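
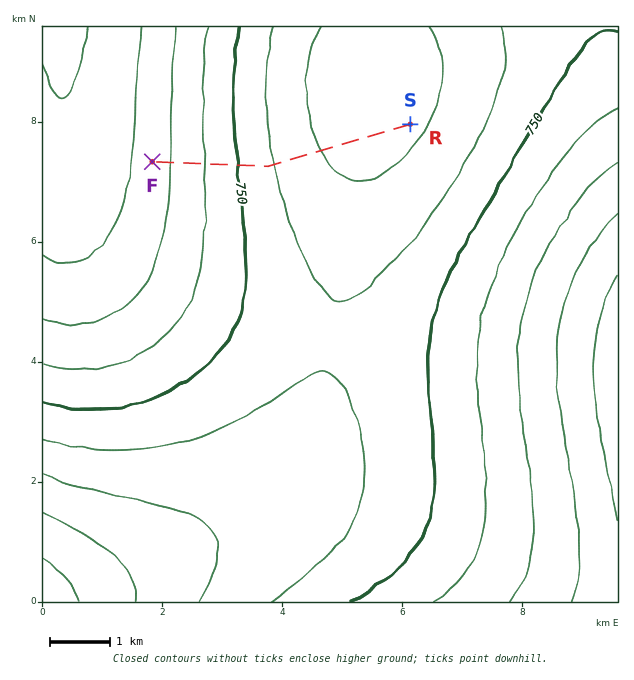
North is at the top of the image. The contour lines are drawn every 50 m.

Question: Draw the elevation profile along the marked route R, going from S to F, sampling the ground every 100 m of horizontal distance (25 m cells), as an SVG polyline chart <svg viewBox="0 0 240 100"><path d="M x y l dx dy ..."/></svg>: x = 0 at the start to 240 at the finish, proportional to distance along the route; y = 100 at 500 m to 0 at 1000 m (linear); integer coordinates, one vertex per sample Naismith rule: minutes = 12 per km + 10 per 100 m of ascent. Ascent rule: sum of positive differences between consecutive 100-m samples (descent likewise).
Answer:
<svg viewBox="0 0 240 100"><path d="M0 28l5-1 6 0 5 0 6-1 5 0 6 0 5 0 6 0 5 0 6 1 5 0 5 1 6 0 5 1 6 1 5 0 6 1 5 2 6 1 5 1 5 1 6 2 5 1 6 2 5 1 6 2 5 1 6 2 5 2 6 1 5 2 5 2 6 2 5 2 6 1 5 2 6 2 5 2 6 2 5 1 6 2 5 2 5 1 6 2"/></svg>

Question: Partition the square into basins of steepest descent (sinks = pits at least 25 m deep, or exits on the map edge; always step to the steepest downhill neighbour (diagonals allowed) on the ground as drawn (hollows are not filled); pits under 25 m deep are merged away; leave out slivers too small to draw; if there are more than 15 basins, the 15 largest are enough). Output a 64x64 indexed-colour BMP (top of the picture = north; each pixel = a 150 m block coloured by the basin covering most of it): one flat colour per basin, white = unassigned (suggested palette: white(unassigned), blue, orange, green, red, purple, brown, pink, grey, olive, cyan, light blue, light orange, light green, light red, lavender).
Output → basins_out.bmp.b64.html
<image width="64" height="64" href="data:image/bmp;base64,Qk12CAAAAAAAAHYAAAAoAAAAQAAAAEAAAAABAAQAAAAAAAAIAAATCwAAEwsAABAAAAAAAAAA////ALR3HwAOf/8ALKAsACgn1gC9Z5QAS1aMAMJ34wB/f38AIr28AM++FwDox64AeLv/AIrfmACWmP8A1bDFACIiIRERERERERERERERERERERERERERERERERERERERIiIiIREREREREREREREREREREREREREREREREREREREiIiIiIRERERERERERERERERERERERERERERERERERESIiIiIiIRERERERERERERERERERERERERERERERERERIiIiIiIiIREREREREREREREREREREREREREREREREREiIiIiIiIiIRERERERERERERERERERERERERERERERESIiIiIiIiIiIRERERERERERERERERERERERERERERERIiIiIiIiIiIiIREREREREREREREREREREREREREREREiIiIiIiIiIiIiIRERERERERERERERERERERERERERESIiIiIiIiIiIiIiERERERERERERERERERERERERERERIiIiIiIiIiIiIiIiEREREREREREREREREREREREREREiIiIiIiIiIiIiIiIhERERERERERERERERERERERERESIiIiIiIiIiIiIiIiIRERERERERERERERERERERERERIiIiIiIiIiIiIiIiIiEREREREREREREREREREREREREiIiIiIiIiIiIiIiIiIRERERERERERERERERERERERESIiIiIiIiIiIiIiIiIiERERERERERERERERERERERERIiIiIiIiIiIiIiIiIiIhEREREREREREREREREREREREiIiIiIiIiIiIiIiIiIiERERERERERERERERERERERESIiIiIiIiIiIiIiIiIiIhERERERERERERERERERERERIiIiIiIiIiIiIiIiIiIiEREREREREREREREREREREREiIiIiIiIiIiIiIiIiIiIRERERERERERERERERERERESIiIiIiIiIiIiIiIiIiIiERERERERERERERERERERERIiIiIiIiIiIiIiIiIiIiIREREREREREREREREREREREiIiIiIiIiIiIiIiIiIiIhERERERERERERERERERERESIiIiIiIiIiIiIiIiIiIiERERERERERERERERERERERIiIiIiIiIiIiIiIiIiIiIhEREREREREREREREREREREiIiIiIiIiIiIiIiIiIiIiERERERERERERERERERERESIiIiIiIiIiIiIiIiIiIiIRERERERERERERERERERERIiIiIiIiIiIiIiIiIiIiIhEREREREREREREREREREREiIiIiIiIiIiIiIiIiIiIiERERERERERERERERERERESIiIiIiIiIiIiIiIiIiIiIRERERERERERERERERERERIiIiIiIiIiIiIiIiIiIiIiEREREREREREREREREREREiIiIiIiIiIiIiIiIiIiIiIRERERERERERERERERERESIiIiIiIiIiIiIiIiIiIiIhERERERERERERERERERERIiIiIiIiIiIiIiIiIiIiIiEREREREREREREREREREREiIiIiIiIiIiIiIiIiIiIiIRERERERERERERERERERESIiIiIiIiIiIiIiIiIiIiIhERERERERERERERERERERIiIiIiIiIiIiIiIiIiIiIiEREREREREREREREREREREiIiIiIiIiIiIiIiIiIiIiIhERERERERERERERERERESIiIiIiIiIiIiIiIiIiIiIiERERERERERERERERERERIiIiIiIiIiIiIiIiIiIiIiIREREREREREREREREREREiIiIiIiIiIiIiIiIiIiIiIhERERERERERERERERERESIiIiIiIiIiIiIiIiIiIiIiERERERERERERERERERERIiIiIiIiIiIiIiIiIiIiIiIREREREREREREREREREREiIiIiIiIiIiIiIiIiIiIiIhERERERERERERERERERESIiIiIiIiIiIiIiIiIiIiIiIRERERERERERERERERERIiIiIiIiIiIiIiIiIiIiIiIhEREREREREREREREREREiIiIiIiIiIiIiIiIiIiIiIiERERERERERERERERERESIiIiIiIiIiIiIiIiIiIiIiIRERERERERERERERERERIiIiIiIiIiIiIiIiIiIiIiIhEREREREREREREREREREiIiIiIiIiIiIiIiIiIiIiIiERERERERERERERERERESIiIiIiIiIiIiIiIiIiIiIiIRERERERERERERERERERIiIiIiIiIiIiIiIiIiIiIiIiEREREREREREREREREREiIiIiIiIiIiIiIiIiIiIiIiIRERERERERERERERERESIiIiIiIiIiIiIiIiIiIiIiIhERERERERERERERERERIiIiIiIiIiIiIiIiIiIiIiIiEREREREREREREREREREiIiIiIiIiIiIiIiIiIiIiIiIRERERERERERERERERESIiIiIiIiIiIiIiIiIiIiIiIhERERERERERERERERERIiIiIiIiIiIiIiIiIiIiIiIiEREREREREREREREREREiIiIiIiIiIiIiIiIiIiIiIiIRERERERERERERERERESIiIiIiIiIiIiIiIiIiIiIiIhERERERERERERERERERIiIiIiIiIiIiIiIiIiIiIiIiEREREREREREREREREREiIiIiIiIiIiIiIiIiIiIiIiIRERERERERERERERERESIiIiIiIiIiIiIiIiIiIiIiIhERERERERERERERERER"/>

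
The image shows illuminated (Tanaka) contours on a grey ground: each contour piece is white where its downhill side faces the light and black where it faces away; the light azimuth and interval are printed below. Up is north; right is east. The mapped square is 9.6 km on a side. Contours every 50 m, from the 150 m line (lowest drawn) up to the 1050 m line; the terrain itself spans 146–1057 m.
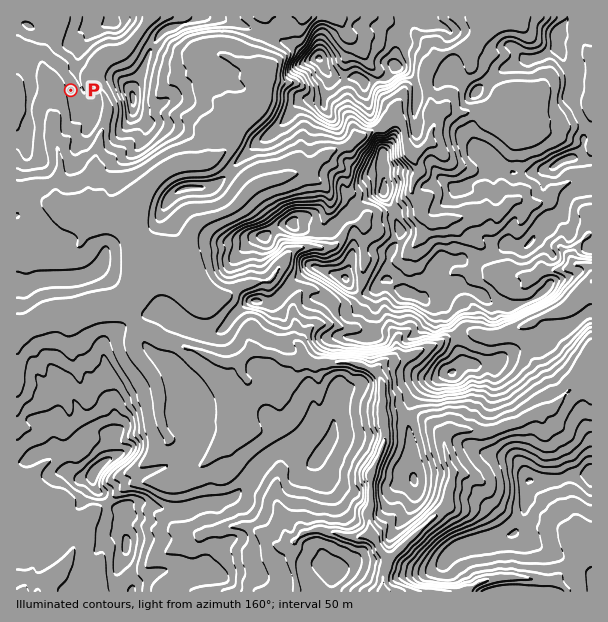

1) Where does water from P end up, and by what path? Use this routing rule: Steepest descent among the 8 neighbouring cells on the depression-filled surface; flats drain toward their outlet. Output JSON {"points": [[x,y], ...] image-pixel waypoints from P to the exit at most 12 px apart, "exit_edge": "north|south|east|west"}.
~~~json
{"points": [[71, 90], [60, 93], [59, 105], [56, 117], [53, 129], [54, 141], [59, 153], [60, 165], [59, 177], [57, 189], [60, 201], [72, 210], [84, 213], [96, 221], [108, 224], [120, 228], [131, 239], [134, 251], [132, 263], [131, 275], [129, 287], [129, 299], [129, 311], [135, 323], [144, 329], [156, 335], [168, 342], [180, 345], [192, 350], [204, 354], [216, 360], [228, 362], [240, 359], [252, 353], [264, 353], [276, 356], [288, 360], [300, 363], [312, 363], [324, 362], [336, 362], [348, 362], [360, 363], [372, 371], [380, 378], [381, 390], [383, 402], [383, 414], [384, 426], [386, 438], [381, 450], [377, 462], [371, 474], [371, 486], [371, 498], [369, 510], [369, 522], [374, 534], [378, 546], [386, 558], [384, 570], [383, 582], [384, 591]], "exit_edge": "south"}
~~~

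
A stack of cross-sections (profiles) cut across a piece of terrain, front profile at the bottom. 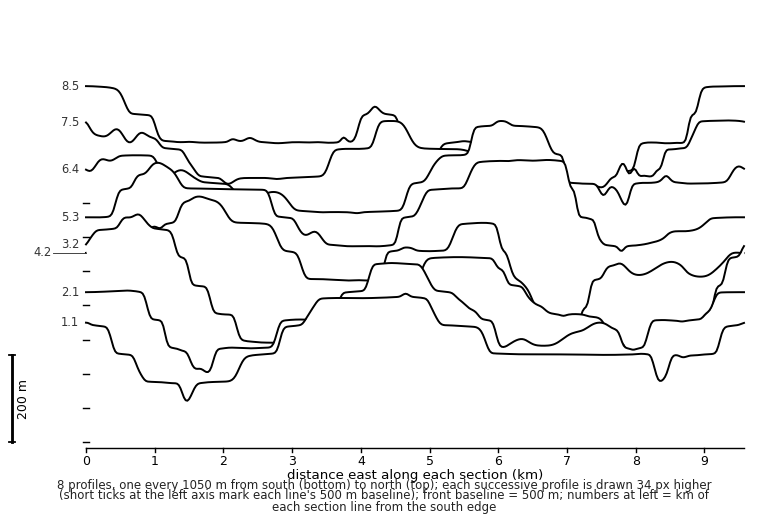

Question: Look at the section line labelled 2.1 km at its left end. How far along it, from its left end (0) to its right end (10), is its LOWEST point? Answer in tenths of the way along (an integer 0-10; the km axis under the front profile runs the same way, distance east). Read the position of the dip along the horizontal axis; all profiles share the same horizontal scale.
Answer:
2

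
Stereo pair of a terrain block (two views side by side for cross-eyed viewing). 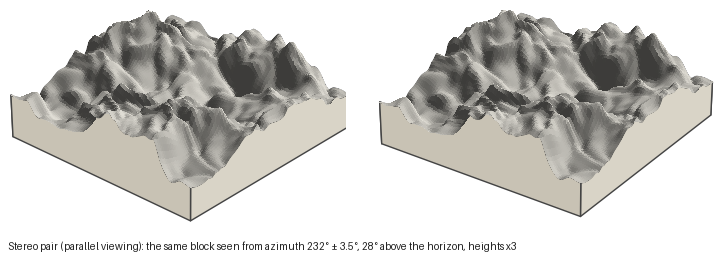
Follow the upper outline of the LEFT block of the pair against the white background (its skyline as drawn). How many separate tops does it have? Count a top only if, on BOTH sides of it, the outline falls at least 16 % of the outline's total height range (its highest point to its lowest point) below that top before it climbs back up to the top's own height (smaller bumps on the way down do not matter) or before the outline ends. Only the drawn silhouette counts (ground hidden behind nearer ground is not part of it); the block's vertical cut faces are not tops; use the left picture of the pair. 1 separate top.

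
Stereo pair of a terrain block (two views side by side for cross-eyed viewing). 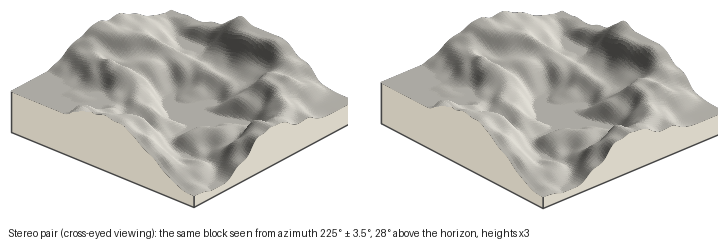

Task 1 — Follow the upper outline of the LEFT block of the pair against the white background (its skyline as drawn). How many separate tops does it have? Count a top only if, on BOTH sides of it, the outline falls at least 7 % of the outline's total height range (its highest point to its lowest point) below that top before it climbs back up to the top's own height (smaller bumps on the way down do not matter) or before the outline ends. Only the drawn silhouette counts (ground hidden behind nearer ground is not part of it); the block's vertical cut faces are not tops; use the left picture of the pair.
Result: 2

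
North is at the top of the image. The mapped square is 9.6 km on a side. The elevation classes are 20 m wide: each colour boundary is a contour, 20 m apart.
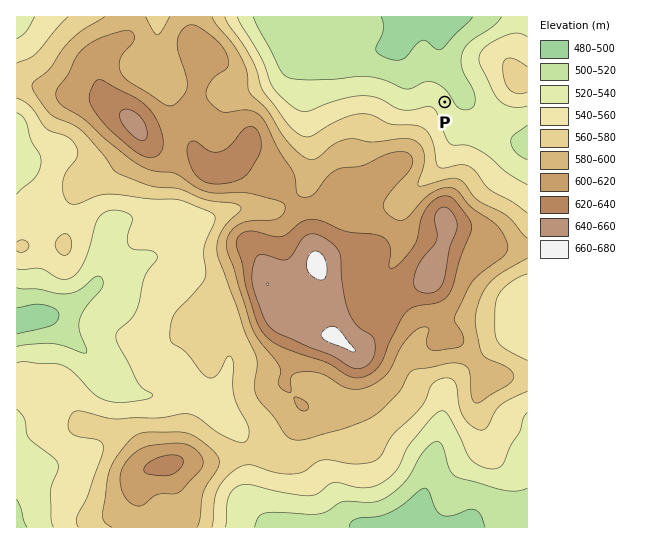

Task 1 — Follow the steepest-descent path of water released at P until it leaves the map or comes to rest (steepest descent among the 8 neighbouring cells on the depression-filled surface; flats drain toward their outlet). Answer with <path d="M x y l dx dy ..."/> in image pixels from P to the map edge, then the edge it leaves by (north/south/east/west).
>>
<path d="M445 102l13-13 0-3-11-13-4-8-1-8-1-2 0-22 4-8 1-8"/>
exit: north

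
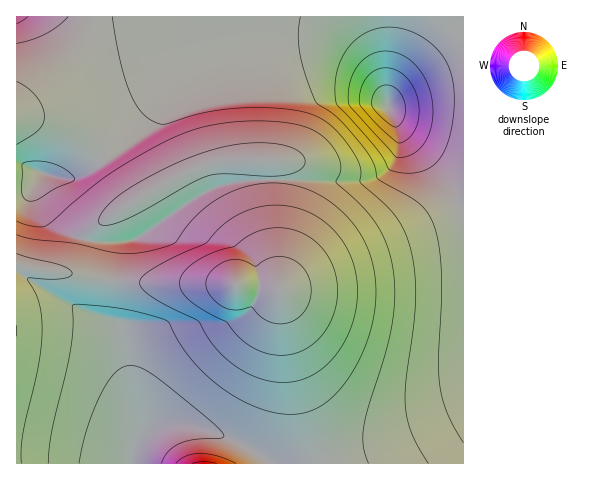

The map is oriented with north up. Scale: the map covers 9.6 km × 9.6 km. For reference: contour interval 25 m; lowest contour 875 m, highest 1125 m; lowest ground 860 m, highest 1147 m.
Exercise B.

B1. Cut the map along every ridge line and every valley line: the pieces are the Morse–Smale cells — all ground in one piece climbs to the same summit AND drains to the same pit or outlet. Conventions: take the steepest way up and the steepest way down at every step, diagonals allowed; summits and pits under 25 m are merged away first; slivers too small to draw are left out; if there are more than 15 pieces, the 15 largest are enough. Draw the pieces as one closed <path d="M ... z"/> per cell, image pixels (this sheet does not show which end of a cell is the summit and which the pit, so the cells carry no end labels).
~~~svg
<path d="M463 16l-68 1-8 61-1 23-5-13-10-15-21-20-22-13-21-5-23 0-46 11-25 12-28 19-24 22-34 41-32 28-20 10-15 0-15-4-4 1 0-3-24-8-1 26 9 1 4-2 11-13-4 11 1 8 12 19 14 16 22 10 32 2-5 38 35 3 70 0 62 6 17 86 24 89 143 0z"/><path d="M115 280l-3 0-4 38 11 10 4 15 17 81-2 18 9-11 11-4 29-1 40 11 32 18 11 9 49-1-27-103-13-71-62-6-70 0z"/><path d="M395 16l-308 0-3 15-19 31-29 31-20 16 0 55 44 14 15 0 6-2 35-25 45-52 33-29 33-19 49-15 31-1 21 5 12 6 16 12 15 15 10 15 5 13 2-33 7-41z"/><path d="M18 264l-2 1 0 198 115 1 9-31 0-9-19-90-2-6-11-10 4-38-84-12z"/><path d="M38 179l-9 10-13 3 0 72 26 6 69 10 7-37-33-3-22-10-23-28-4-10z"/><path d="M85 16l-69 1 1 91 19-15 32-36 16-26z"/><path d="M187 426l-25 0-15 5-12 16-3 16 137 0-10-8-32-18z"/>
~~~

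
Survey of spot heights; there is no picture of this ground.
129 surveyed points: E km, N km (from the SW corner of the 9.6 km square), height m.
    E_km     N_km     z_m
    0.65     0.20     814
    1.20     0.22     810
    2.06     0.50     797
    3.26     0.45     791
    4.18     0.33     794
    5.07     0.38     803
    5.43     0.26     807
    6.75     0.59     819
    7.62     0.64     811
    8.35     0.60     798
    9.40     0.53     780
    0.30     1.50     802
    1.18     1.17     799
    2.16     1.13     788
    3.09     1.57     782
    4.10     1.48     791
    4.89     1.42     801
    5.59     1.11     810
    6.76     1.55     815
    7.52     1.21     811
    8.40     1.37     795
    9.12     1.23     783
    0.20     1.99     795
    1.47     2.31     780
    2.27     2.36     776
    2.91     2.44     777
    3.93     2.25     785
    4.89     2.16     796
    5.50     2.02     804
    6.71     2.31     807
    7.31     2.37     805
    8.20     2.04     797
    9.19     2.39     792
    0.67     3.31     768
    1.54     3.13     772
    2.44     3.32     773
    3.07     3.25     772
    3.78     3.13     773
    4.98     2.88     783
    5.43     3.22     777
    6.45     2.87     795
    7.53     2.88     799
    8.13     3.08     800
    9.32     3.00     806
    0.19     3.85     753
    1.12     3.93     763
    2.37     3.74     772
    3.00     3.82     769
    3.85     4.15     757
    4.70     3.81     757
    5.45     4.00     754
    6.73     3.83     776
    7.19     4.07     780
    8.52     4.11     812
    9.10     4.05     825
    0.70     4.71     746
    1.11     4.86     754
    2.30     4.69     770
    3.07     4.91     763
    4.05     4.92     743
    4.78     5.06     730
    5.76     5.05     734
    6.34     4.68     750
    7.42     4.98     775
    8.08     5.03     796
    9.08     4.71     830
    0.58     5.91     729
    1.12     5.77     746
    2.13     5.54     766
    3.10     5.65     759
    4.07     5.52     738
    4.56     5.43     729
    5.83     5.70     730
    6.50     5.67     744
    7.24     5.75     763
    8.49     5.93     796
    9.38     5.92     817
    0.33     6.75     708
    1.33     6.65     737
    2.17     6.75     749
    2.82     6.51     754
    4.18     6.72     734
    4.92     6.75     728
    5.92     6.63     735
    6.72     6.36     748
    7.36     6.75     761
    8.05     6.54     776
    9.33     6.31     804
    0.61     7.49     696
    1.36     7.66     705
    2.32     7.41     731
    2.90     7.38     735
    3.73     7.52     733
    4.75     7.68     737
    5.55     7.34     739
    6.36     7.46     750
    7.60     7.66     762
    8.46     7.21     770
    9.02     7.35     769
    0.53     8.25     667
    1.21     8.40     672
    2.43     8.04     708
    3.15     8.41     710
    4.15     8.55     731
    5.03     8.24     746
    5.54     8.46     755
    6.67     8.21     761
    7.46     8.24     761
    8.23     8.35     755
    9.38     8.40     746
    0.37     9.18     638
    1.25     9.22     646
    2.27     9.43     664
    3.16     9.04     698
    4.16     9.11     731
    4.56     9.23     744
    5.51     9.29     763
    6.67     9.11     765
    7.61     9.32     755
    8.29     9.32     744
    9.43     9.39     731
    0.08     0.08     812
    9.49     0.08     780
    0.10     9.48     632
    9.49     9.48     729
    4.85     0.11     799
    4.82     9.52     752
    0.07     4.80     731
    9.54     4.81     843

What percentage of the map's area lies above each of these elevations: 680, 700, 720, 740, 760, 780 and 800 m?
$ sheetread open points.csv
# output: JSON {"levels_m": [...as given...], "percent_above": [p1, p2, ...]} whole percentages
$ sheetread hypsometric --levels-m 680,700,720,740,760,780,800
{"levels_m": [680, 700, 720, 740, 760, 780, 800], "percent_above": [96, 94, 91, 77, 59, 37, 17]}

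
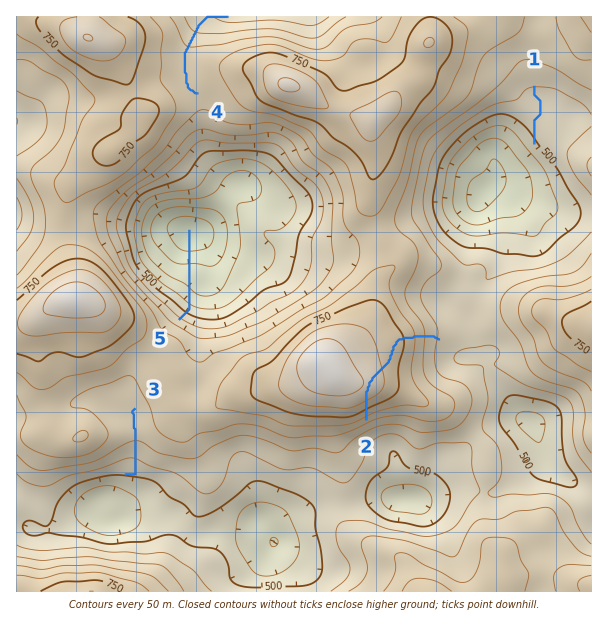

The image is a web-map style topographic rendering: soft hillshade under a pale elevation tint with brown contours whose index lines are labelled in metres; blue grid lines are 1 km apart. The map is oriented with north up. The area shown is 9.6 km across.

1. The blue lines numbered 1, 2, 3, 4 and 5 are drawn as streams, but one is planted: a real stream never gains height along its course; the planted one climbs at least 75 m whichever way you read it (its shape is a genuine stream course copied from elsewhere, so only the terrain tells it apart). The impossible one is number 2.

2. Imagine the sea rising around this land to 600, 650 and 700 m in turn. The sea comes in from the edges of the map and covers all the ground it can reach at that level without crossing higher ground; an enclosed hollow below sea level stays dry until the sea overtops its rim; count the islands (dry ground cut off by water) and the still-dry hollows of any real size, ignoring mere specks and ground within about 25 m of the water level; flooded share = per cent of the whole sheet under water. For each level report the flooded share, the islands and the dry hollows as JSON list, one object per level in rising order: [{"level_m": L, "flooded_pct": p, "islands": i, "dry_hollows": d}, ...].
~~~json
[{"level_m": 600, "flooded_pct": 35, "islands": 0, "dry_hollows": 1}, {"level_m": 650, "flooded_pct": 47, "islands": 0, "dry_hollows": 1}, {"level_m": 700, "flooded_pct": 76, "islands": 1, "dry_hollows": 0}]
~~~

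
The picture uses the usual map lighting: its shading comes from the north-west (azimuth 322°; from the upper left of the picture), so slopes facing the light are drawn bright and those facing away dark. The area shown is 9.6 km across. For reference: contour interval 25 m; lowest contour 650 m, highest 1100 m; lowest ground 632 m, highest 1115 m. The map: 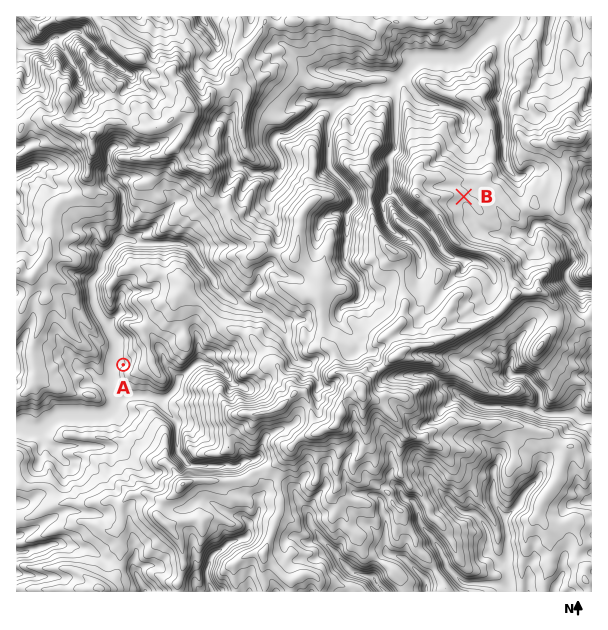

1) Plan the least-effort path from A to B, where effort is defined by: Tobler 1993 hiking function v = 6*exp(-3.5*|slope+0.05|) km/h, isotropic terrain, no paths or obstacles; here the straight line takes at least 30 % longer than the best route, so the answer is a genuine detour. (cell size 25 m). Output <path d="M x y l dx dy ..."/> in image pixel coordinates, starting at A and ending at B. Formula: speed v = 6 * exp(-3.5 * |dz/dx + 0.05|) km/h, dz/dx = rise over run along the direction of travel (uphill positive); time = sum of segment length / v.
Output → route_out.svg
<path d="M123 365l9-5 12-12 6-3 3-7 3-2 5 0 36-18 18 0 3-1 90 0 22 10 15 0 44-21 12-12 3-1 3 0 6 3 18 0 6-3 4-5 12-6 3-3 8-3 3-3 3-6 3-1 10 0 2-3-2-3-4-5-3-1-3-3 1-3-6-3-4-5-8-15 0-7 3-6 0-6 5-9"/>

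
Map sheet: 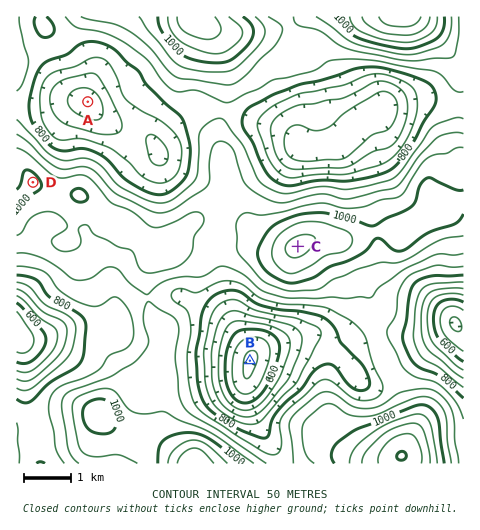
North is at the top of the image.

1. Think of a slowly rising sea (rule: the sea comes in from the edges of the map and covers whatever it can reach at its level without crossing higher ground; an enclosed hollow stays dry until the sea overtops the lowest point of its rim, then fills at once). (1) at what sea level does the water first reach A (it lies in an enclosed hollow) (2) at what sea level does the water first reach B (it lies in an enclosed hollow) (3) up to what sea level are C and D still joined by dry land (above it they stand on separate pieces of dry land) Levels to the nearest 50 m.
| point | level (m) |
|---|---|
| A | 800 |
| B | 850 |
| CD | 950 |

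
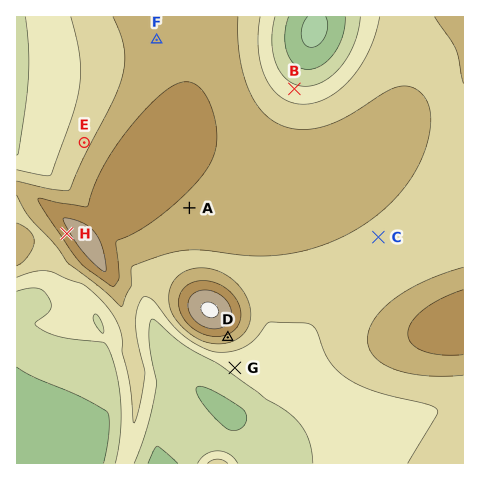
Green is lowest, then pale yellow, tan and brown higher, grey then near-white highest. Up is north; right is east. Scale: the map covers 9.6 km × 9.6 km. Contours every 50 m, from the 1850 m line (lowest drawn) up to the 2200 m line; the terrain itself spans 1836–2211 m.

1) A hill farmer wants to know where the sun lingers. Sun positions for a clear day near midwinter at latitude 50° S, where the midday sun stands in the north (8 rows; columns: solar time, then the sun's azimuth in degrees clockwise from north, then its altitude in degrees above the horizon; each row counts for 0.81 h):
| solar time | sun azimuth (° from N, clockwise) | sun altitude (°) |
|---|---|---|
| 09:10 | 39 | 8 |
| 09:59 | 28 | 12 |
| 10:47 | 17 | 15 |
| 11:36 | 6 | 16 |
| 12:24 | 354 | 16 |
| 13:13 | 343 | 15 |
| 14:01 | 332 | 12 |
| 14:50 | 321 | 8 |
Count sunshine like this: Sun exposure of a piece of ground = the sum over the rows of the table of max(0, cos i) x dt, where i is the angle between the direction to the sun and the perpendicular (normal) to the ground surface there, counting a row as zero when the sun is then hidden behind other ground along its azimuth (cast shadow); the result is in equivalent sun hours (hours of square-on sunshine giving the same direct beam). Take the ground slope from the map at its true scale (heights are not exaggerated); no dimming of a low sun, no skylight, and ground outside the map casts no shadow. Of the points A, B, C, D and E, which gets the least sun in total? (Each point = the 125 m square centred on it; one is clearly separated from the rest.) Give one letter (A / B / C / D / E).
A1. D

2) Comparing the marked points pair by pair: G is lower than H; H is higher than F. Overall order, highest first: H F G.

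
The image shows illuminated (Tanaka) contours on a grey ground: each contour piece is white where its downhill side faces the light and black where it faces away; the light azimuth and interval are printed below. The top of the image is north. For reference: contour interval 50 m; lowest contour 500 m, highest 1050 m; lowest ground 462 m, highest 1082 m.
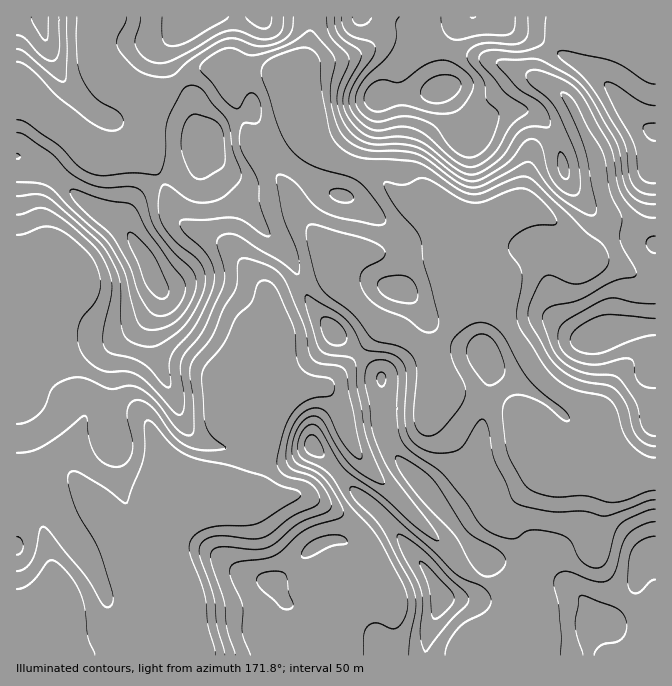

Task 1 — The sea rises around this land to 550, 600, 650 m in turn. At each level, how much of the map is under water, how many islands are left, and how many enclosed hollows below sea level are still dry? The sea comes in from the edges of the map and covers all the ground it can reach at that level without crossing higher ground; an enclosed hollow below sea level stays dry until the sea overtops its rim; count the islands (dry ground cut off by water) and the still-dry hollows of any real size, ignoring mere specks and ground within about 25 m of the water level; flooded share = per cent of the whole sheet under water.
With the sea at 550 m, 8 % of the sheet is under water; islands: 0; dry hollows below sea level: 0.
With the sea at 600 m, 15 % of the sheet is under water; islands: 0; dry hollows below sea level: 0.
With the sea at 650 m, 29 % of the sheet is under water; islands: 0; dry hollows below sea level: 0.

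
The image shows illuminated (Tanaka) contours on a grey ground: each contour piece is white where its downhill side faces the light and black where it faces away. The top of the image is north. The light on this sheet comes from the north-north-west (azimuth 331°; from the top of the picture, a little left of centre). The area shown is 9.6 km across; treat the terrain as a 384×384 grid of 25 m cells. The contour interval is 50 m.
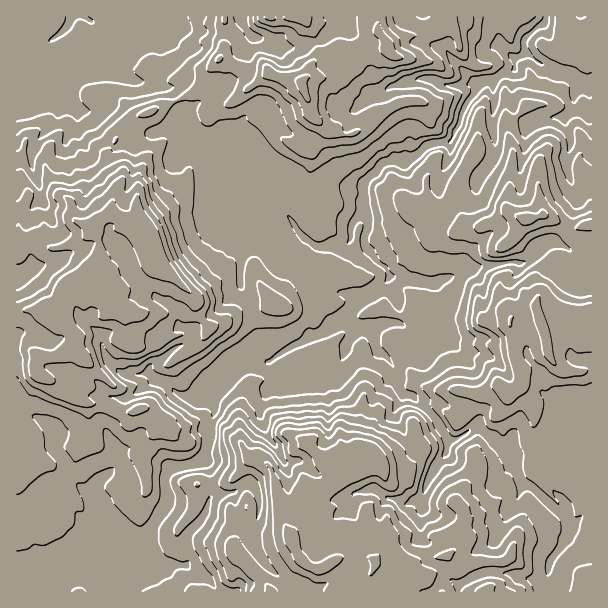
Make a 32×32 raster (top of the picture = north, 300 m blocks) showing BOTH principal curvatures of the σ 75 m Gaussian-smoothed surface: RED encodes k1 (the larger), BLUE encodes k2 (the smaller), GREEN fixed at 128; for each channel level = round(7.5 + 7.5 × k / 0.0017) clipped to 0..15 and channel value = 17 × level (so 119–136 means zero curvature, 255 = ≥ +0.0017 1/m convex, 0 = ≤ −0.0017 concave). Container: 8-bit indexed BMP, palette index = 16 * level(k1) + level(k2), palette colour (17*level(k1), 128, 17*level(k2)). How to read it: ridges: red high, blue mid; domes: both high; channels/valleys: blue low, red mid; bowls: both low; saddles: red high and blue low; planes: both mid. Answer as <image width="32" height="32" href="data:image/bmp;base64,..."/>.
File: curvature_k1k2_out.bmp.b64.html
<image width="32" height="32" href="data:image/bmp;base64,Qk02CAAAAAAAADYEAAAoAAAAIAAAACAAAAABAAgAAAAAAAAEAAATCwAAEwsAAAABAAAAAAAAAIAAABGAAAAigAAAM4AAAESAAABVgAAAZoAAAHeAAACIgAAAmYAAAKqAAAC7gAAAzIAAAN2AAADugAAA/4AAAACAEQARgBEAIoARADOAEQBEgBEAVYARAGaAEQB3gBEAiIARAJmAEQCqgBEAu4ARAMyAEQDdgBEA7oARAP+AEQAAgCIAEYAiACKAIgAzgCIARIAiAFWAIgBmgCIAd4AiAIiAIgCZgCIAqoAiALuAIgDMgCIA3YAiAO6AIgD/gCIAAIAzABGAMwAigDMAM4AzAESAMwBVgDMAZoAzAHeAMwCIgDMAmYAzAKqAMwC7gDMAzIAzAN2AMwDugDMA/4AzAACARAARgEQAIoBEADOARABEgEQAVYBEAGaARAB3gEQAiIBEAJmARACqgEQAu4BEAMyARADdgEQA7oBEAP+ARAAAgFUAEYBVACKAVQAzgFUARIBVAFWAVQBmgFUAd4BVAIiAVQCZgFUAqoBVALuAVQDMgFUA3YBVAO6AVQD/gFUAAIBmABGAZgAigGYAM4BmAESAZgBVgGYAZoBmAHeAZgCIgGYAmYBmAKqAZgC7gGYAzIBmAN2AZgDugGYA/4BmAACAdwARgHcAIoB3ADOAdwBEgHcAVYB3AGaAdwB3gHcAiIB3AJmAdwCqgHcAu4B3AMyAdwDdgHcA7oB3AP+AdwAAgIgAEYCIACKAiAAzgIgARICIAFWAiABmgIgAd4CIAIiAiACZgIgAqoCIALuAiADMgIgA3YCIAO6AiAD/gIgAAICZABGAmQAigJkAM4CZAESAmQBVgJkAZoCZAHeAmQCIgJkAmYCZAKqAmQC7gJkAzICZAN2AmQDugJkA/4CZAACAqgARgKoAIoCqADOAqgBEgKoAVYCqAGaAqgB3gKoAiICqAJmAqgCqgKoAu4CqAMyAqgDdgKoA7oCqAP+AqgAAgLsAEYC7ACKAuwAzgLsARIC7AFWAuwBmgLsAd4C7AIiAuwCZgLsAqoC7ALuAuwDMgLsA3YC7AO6AuwD/gLsAAIDMABGAzAAigMwAM4DMAESAzABVgMwAZoDMAHeAzACIgMwAmYDMAKqAzAC7gMwAzIDMAN2AzADugMwA/4DMAACA3QARgN0AIoDdADOA3QBEgN0AVYDdAGaA3QB3gN0AiIDdAJmA3QCqgN0Au4DdAMyA3QDdgN0A7oDdAP+A3QAAgO4AEYDuACKA7gAzgO4ARIDuAFWA7gBmgO4Ad4DuAIiA7gCZgO4AqoDuALuA7gDMgO4A3YDuAO6A7gD/gO4AAID/ABGA/wAigP8AM4D/AESA/wBVgP8AZoD/AHeA/wCIgP8AmYD/AKqA/wC7gP8AzID/AN2A/wDugP8A/4D/AIiHh4iHh4WWl7eSsoD1pIGSk4andoamlYGx1qOjg5eYhnaGh4iHmIWEcoS457SCyOfXlaeXl5e1x9Tx5bVymJiIh4eGhoeGhaiTttm3gqfXdZeXhrilg6a3lHH4lZaDpoeIiIeXhZaSyLSDt7aBx6iGlZemuKeSt8eng8W1l4Smh4eHl4WGqLRy1oG36IDnlpeGg9nFg2Ck1qiWcseVdJWXd4eGhYeX2IDHtKGxgPelqLaBkLC0kLjZhoW1opSGqJiHlpZ1dZbXkOTD1tSS9KOUlre2+KaykKbGlpLFlZiImJeUuJdzt8VzsnCD5/mwosW3uLjZlOeQo9mnccaGhoeXhnWXt4OUtsjpkNf5kdD5+rPHyaei6KCg1JCCx4aHh5Z0dJSDlci16cewtPdg9qa3oqaVgsT4kPqA55W2hoeHk4Ol59Xi4/qEcXOT5nKThIR0lMbHkJClpLWVx6WGdnai6MenpPexkJCVdIS3poWEhHSF2ISR1uf5xPjlxoOUlcLGg7T1gJBw6JWEc4OUpaiYlpWmk6V1hJVjs9LDxefFw6a294DF6tah1dd0dJajkqenhKaUp4aGdIVz9nL4g6ZzhJbGgJS1hZWD9+ildJWWgpOkgpWGhnaDxaTohNeEl+bIuIOl2MjIpKXjs8W02deWlpLYp5aIl5PYtsm2pqbIdKbGl6eohnKD+OiDc7bIlYeWlYGlpqiGhMbFpbjYlIR0c8fYl5eDpvjWhKWD13SGhpenyZKTk3SDg9ajxrR0dpaEgZPHhoTI5mSFhoWmh5e3p6eDg5iYh3aC4JCQxpaG18i1paV1huimZHWHh3aXhZOTk5KXh5inp5TF+INwhJa0lqPnt5an6IR0dneHh5eEuKiDgqeXl5a358S2+Ofz+MZw1rOnx9alpZV2h3eHhoeXmKeAqKiXhqZjlOek6HSCxrDnpIXo5aSEloeHh4eHdqeGlZDJt7WEt3SFxrTGc5W0xISGdcfFtGSnhneHh4Z0tXWWkrCA58LVpYLVw+iAt7TVg5amo3PWhYaGd3eFlcjHhYWWhIOg4KH5gPeg+JDFxqPFhJXolXKVhpZ2dpW3k6Tn99iWlsbUcPeA9nDXsdZ0lYV0c4T3+ZV1uKaUpHSV+IR0pueFptmA96DWpKGRlHeHdpa4tpSl08aVpfdzZLbndIZyovf51+TAwsfI2KWFh4eHhoaFdISVlbZ0lPb2+Ni2t5ajgICgwXCgkrWFkoOHlpiHh4eHl3WV1fmj9pKE1nWXpdf49/aw5eiAoqK2qJeElZiHh4eHdnVz9oSAcJKhloaF+KSjgfeEgsWh2JeHh6ikpYWXh4eHdYX3oPX25tiUhafVY5XXyKeUuKOAx5Y="/>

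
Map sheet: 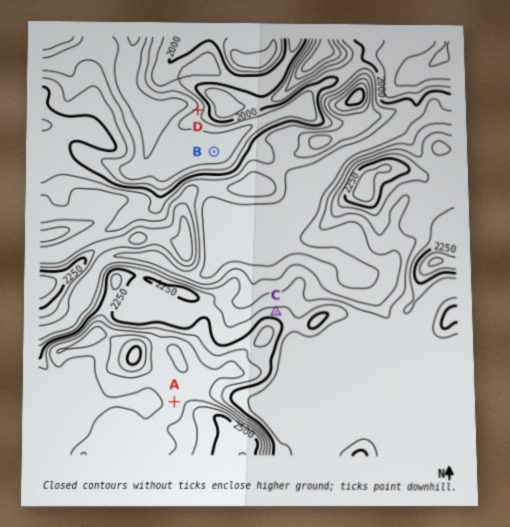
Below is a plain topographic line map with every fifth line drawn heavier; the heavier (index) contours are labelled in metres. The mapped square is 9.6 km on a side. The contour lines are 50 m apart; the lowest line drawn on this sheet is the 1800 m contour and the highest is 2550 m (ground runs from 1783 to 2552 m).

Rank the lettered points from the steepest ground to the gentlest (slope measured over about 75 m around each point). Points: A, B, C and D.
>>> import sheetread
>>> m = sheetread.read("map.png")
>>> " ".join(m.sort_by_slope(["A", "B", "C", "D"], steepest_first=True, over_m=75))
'D C A B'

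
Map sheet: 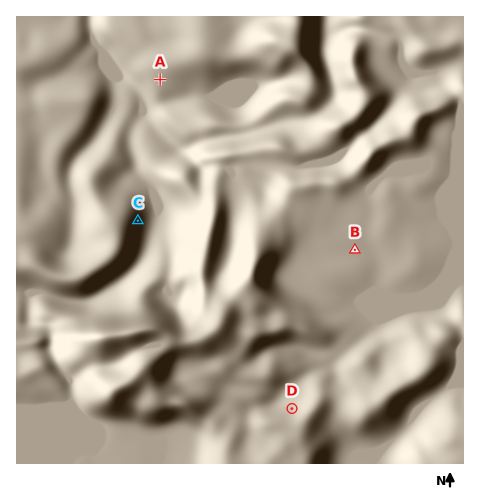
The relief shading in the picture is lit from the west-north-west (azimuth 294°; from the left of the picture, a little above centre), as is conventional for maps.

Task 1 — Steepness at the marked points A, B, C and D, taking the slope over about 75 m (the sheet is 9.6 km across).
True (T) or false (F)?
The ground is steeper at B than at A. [F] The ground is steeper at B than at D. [F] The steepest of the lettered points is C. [T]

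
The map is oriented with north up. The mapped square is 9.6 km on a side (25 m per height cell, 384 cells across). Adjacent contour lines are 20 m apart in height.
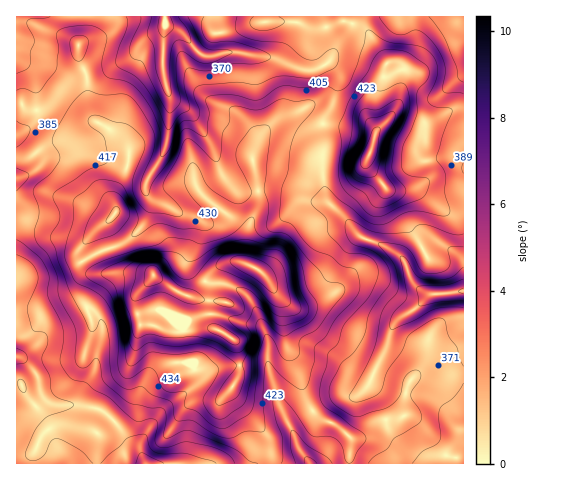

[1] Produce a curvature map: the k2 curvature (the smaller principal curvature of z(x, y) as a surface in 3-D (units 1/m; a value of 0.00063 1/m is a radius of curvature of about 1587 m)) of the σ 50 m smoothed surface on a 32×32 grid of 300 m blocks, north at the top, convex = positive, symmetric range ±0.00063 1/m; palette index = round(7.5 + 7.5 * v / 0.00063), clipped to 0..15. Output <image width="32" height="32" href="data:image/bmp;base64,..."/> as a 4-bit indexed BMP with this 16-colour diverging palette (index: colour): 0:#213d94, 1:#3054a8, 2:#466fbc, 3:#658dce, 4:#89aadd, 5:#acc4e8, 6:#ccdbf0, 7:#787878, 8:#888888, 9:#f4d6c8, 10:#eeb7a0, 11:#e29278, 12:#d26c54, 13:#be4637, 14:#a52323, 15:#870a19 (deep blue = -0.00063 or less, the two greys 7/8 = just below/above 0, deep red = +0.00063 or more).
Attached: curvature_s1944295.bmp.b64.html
<image width="32" height="32" href="data:image/bmp;base64,Qk12AgAAAAAAAHYAAAAoAAAAIAAAACAAAAABAAQAAAAAAAACAAATCwAAEwsAABAAAAAAAAAAlD0hAKhUMAC8b0YAzo1lAN2qiQDoxKwA8NvMAHh4eACIiIgAyNb0AKC37gB4kuIAVGzSADdGvgAjI6UAGQqHAIiGZ3dRI1U0d4cFaHZ4d3l4d3iHQ6ZlZmeDOFeHd3dnd3eIdWFmVoZncHh3Z2h4ZXd3dkR1J1eXZkN3dVd4h1h2VVVGd0NniHYmdkNWZ2Z4hXdmZ1WHRHl1J3dWZmd3eINndGlzaGZGgzd3ZnVoiHgmh5RXdENEQ0FYh2aFV3d3dWd2NHRnVFqgNlVndzd3d3dWaDSWh2eGQEVHZngmiHZ3V3clZmZEEUB4hnZWUTiHdmh0N3RFhnoSmHV4d2cxRWZ2VVWHVnVBBoc1eXd2EABlRoeGa4NGRHiINnd4kxmWVWlTRWpURXmYiUaFmWBZlGdnhSEhJ3NGZYdGdUADZ0R2d3d1Nnd1MzIkVmUDZnRohmZ3iURkNGaHRXiCSGRWiGZ3dopSNXd2Z3VmRGiGZ3dod3eGMneHZWZmd0ZVpmdnNGZ3ZWBoh1Z3d3dFhVRohoZWZVZzB4dHiHdnNLhEVWZ3d3d4iQWUWIh3d0N5ZGhnV4d3d4kEgXd4d3dUR2NYd3V3iXiIEzV3h4d2ZHiGOHeGd3h4iCImiHWHeER0WEVolod2eIcCh3ZViHhkdlZEJ3Z3d1dmBndndmZEZGZmaURWZmdUVghzWGZUVVZnh4lmd2aXdUgIEAACRodmZYhoVmZnp3dFJAqGiHZ3dnZUZld3ZUVohxNnZpmHh3h3VnZ3"/>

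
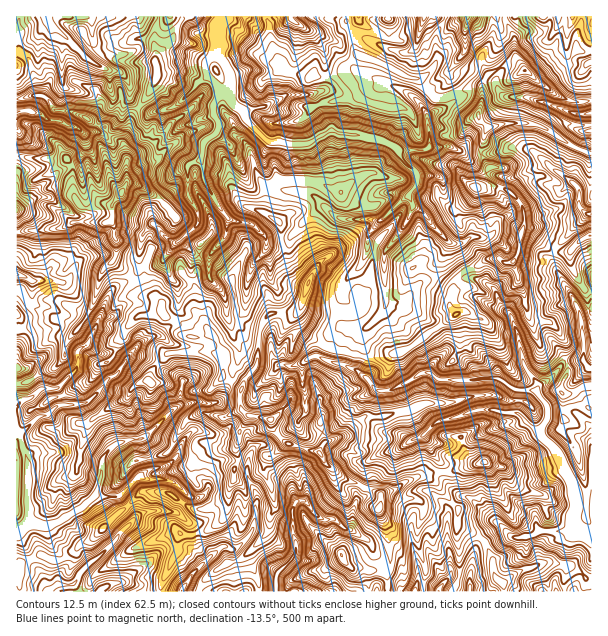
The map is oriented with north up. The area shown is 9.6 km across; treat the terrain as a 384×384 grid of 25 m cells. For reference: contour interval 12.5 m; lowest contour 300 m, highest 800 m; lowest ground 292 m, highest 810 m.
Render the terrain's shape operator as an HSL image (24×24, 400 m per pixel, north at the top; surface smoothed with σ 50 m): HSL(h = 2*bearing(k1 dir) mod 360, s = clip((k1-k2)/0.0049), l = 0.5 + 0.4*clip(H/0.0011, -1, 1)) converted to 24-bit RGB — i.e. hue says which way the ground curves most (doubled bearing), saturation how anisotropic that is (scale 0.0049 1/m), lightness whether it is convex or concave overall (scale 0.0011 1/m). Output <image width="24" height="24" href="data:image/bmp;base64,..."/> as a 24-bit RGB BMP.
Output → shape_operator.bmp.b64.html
<image width="24" height="24" href="data:image/bmp;base64,Qk32BgAAAAAAADYAAAAoAAAAGAAAABgAAAABABgAAAAAAMAGAAATCwAAEwsAAAAAAAAAAAAArJKBZGpCNaWEymKKOWQtkmil0HhyFJ1rtW+UaKCDFlOQ6Gzq011qjnZFbr6gb8agNGuyLa+izihrcrCzrtXdnUiYT6t2cKSws3W0jojAyH2pD1ku47rfPnpzxKyGNYh1TJcp0HShsE9sBC8rwWA03O/kY1mMr4x4QIa0pEx7cUK5Yb+DSpazr3/LeYW+q1KwYYZQTWM+fmav8tnmCSobuXSmsL7RtVCxgGy2J4hn6NW6EgUuvfbRk0ciVSMpsNSVhTuTSGGJnsKHarZ3UR4VLVscfYg8eGpYe06ctYxoJVQmUn477IDYNIE7XMIvUDfRypSNM2CX4deDAGFyYwwepsVsQXW00NeeU26ghFyZmMFsWCxHgtF8UTF8kdahTk57P1WTwpW12sq8FSVWS94AGtszsQNHjdI1rIpOnzPEu9uSdTCYMCZX1PPXVKTNynvGxmS/mVqvkU5bfpNSTa9if8nDmUaJZTmLUESFXHVN1rygDR4r8tnpiF3yD8DawJqWV2mbKadx2p2gaSxazvjkXoYtS3Q5L2k0soiwmF+zhILC2uDxfIzXsofBQCVKZNZmf0GekofBycKLj1dvMUgTCikK5YmvQ441TF8rzE1SYbAwXM/i26ljkHnWgl+cnldQHTgODaJ10r7vY6ovi1tJUiEhykrLrIRaHTXHJpUUWJ4g5I/g4ay0zkpIBS4c9lQXfyjdjOfPj5fhijne5O6FLUlZfnK8yLzk6tbuTxPpFkQAaVcEoRAPeOrjimYikXxgbTndaKIS5JXsAjEW77jU4srtGjTEaWPgV5bR5tpsH3ha+DzymvCWmmqzWg0ZQlELImoYr4IfhlkByF7/vgBDXA4aoOWXao/HXEQY7LTAA0ZS+NPZAjEdzZN9tTuRTZ+Zkr96tlSsLXiyYYgQZ28XfyofVS+x37PKt4tBDpV02KPmWj2up++4ohaSOLVScHAebZ6zWKet8p5CGmVy5o6mHVowsmFIenSogK2RXUp42jRG0ruAQoOTfJafXm13gaGMzZXIk2q7hZ5bZ5mnHCq3ueJwyGBiGRzKjaFka5ls036NC2SJxLN6jX64Zaubm6KFYUWLVIuez5rS2q/FWK2tYmOCfJBzXHpsYXphqGSOp7nOmNm3LAUu3PHVgcN+rg6XbJO3naltRTZY4pBnYaRkiKiTXUWJj8KCZxhQOLWHr7Rip1yT1bV2Q1ZgpKCSaE2FXoJkcZaOt6eBhyVKyUDdZ8p8kExxUeNSlHdDVolgPWNr24yMYLCHdrVWcEHMjNFYRETHKcM6hkjBXIGG99TcPIF6W7FXPT2GuKKwUoyEtnejrGHO1vnSO0xwaDNxuMhyolRWhmhIO04sTl4ouO2bVM+kCDMA/2aEAjEw8ePaJgUvW5pSbKBq3KjSMUeiFL6QwIuNiUWuUmIiPW4w3FtKsUtFQYmM4bPkuji6tIXaxnXgoNjewcFGLhM42vHcACU+7gCflVIAhebDeXuybJBZakorrGkbb/QAAMJySBEyyKWJUHlGH1Iv9ezRgG+pImITMIyGezmritK+cF6399TZSL7Zu+GaADnNTQVWpNrMknthem9ZiFJ8pbe/bZCd3WEtAiAxtMXlw2CcxtTo0Pf4oUuMo3JVxh/KRHqnSJKeUdJ4Vthz4c99hjhZRlgjDgMw0u3JnyF9i+HrcoXNrJLJmZGvtafHzunvPAFSPOiCu/Pe211l3U4wZkiKhjNOqbNHiinNuO/QQ0LI20xcwN+fgkaY4ajZF0pZz9wwvvjALw8GKSAKLEwfhZ5PfXM2MwoKePUwB1kQRCcOzt1hNDMaTCwyfbyxy+buAPwTXyUAkgAvevKbvlNMNoxb6lLD3jjYI4uhnh0wv2nz77ftbqM0OjEVc1Y1fbmsuO69DRFesYnXt+rJnYnSs8vipd3hTjIDWSnzq/f4qpQyoVozgS6R2Xp8DDwN9X+PM1h+iC9eNWAXWYch3D55nJHQnLXDj6q3hSRVZMWfMWpk3siIUUcgOyUOq9gAj4frYnI+njNzldW7cCVGeDAnxcSUuNDUJkxrmFCTKGJo35+xlq3LlJrAh6qje2VhYomtjajFlaheSVWGwnJssoXM1vX0jUV/QmY9b7OJnmBydSorXmW1cKW6jcB8t4F1SGumNjVjqazYoMKtZYadk2eon15bg7uFi2pDOoFluZWPI0lwzMiPh854cUI6e1B3tXGRnbF5b0ZkaslkTFiNhJViqn9gw4F8kXQuN1BePoU+zNWXPRQ1mlwuk8aeeFetvMzhOHqnv5B0FkdRwaF+jrdihlOaYVWrpqFS"/>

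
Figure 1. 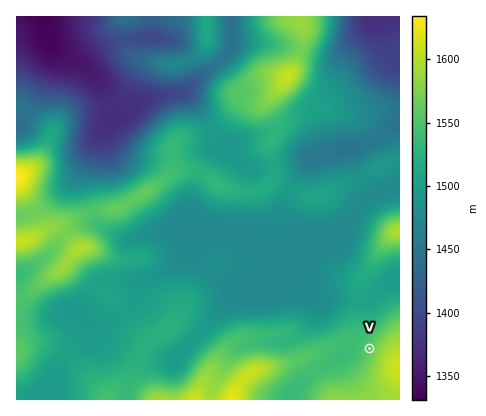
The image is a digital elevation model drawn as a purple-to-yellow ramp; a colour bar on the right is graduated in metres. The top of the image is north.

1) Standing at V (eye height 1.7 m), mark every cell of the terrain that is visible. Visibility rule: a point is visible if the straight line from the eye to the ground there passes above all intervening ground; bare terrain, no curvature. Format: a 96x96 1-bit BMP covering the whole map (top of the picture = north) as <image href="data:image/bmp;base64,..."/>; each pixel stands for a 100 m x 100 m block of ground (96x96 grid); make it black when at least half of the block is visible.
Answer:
<image width="96" height="96" href="data:image/bmp;base64,Qk2+BAAAAAAAAD4AAAAoAAAAYAAAAGAAAAABAAEAAAAAAIAEAAATCwAAEwsAAAIAAAAAAAAA////AAAAAAAAAAAAAAAD/+AB/AAAAAAAAAAD//AD/AAAAAAAAAAB//gH/gAAAAAAAAAB//wP/gAAAAAAAAAA//4P/gAAAAAAAAAAP/+f/wAAAAAAAAAAH////wAAAAAAAAAAD////wAAAAAAAAAAD////4AAAAAAAAAAD////8AAAAAAAAAAD////+AAAAAAAAA4D+H///DAAAAAAAAfHwD///DgAAAAAAAP/wA///DwAAAAAAAH/8AH/+DwAAAAAAAD//gB/4D4AAAAAAAA//wAfwD4AAAAAAAAP/4AHwD4AAAAAAAAAB4ADgD4AAAAAAAAAA4AAAD4AAAAAMAAAAAAAAD8AAAAAPgAAAAAAAD+AAAAAPwAAAAAAAD/AAAAAH4AAAAABAD/wAAAAH+AAAAADgA/+AOAAH/gAAAAHwAf/wPAAH//4AAAPwAP/4PAAH//+AAAf4AD/+PAAH///wAB/8AB///AAD///+AH/+AAf//gAD////9//+AAP///wH//////h/AAH///////////A/gAD//////////8A/wAB//////////8Af4AA//////////8Af8AAf/h///////8AP/AAP/A///////+AP/wAH/A///////+AH/4AD/A////////AD8YAD//////////AD8AAD//////////gA8AAf//////////gAAAP///////////wAAAP///////////wAAAD///////////4AAAA///////////8AAAAAD/////////8AAAAAA/////////8AD8AAAP////////+AD+AAAD////////+AD+AAAB//////wP+AD/AAAAf///z/gD/AD+AAAAP//+A/gA/AD+AAAAD//wAfgAPAD+AAAAB/4AAPgADgB/AAAAA/wAAHAAAgA/AAAAAfgAAHAAAAAPAAAAAPAAAHAAAAAHAAAAAOAAAPAAAAADAAAAAeAAA/AAAAAAAAAAAcAAD/AAAAAAAAAAAcAAD/AAAAAAAAAAAcAAA/gAAAAAAAAAAOAAAfgAAAAAAAAAAHgAAPwAAAAAAAAAADwAAP8AAAAAAAAAAAwBwP//+AAAAAAAAAAf/////gAAAAAAAAA//////gAAAAAAAAAf/////gAAAAAAAAAf/////gAAAAAAAAAP/////gAAAAAAAAAPj////wAAAAAAAAAPA//j/AAAAAAAAAAHAf/gAAAAAAAAAAADAP/wAAAAAAAAAAAAAP/wAAAAAAAAAAAAAH/4AAAAAAAAAAAAAD/4AAAAAAAAAAAAAB/4AAAAAAAAAAAAAAf4AAAAAAAAAAAAAAP4AAAAAAAAAAAAAAH4AAAAAAAAAAAAAAD4AAAAAAAAAAAAAAD4AAAAAAAAAAAAAAD4AAAAAAAAAAAAAAD8AAAAAAAAAAAAAAH8AAAAAAAAAAAAAAH+AAAAAAAAAAAAAAP+AAAAAAAAAAAAAAP+AAAAAAAAAAAAAAf/AAAAAAAAAAAAAAf/AAAAAAAAAAAAAAR/AAAAAAAAAAAAAAAfAAA="/>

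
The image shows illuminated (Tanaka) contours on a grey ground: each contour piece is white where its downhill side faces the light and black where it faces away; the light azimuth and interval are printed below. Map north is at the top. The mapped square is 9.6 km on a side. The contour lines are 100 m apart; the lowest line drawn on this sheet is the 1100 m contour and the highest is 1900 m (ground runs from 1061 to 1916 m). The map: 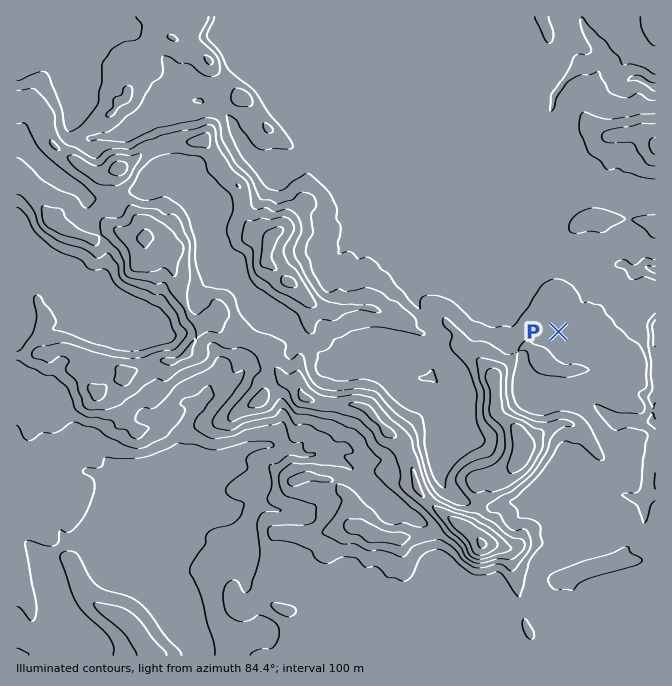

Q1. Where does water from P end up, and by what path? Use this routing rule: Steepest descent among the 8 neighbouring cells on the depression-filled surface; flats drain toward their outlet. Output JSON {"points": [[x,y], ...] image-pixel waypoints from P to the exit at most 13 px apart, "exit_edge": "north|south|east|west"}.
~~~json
{"points": [[559, 332], [572, 332], [579, 320], [582, 307], [587, 293], [595, 280], [602, 267], [615, 265], [629, 268], [642, 268], [655, 270]], "exit_edge": "east"}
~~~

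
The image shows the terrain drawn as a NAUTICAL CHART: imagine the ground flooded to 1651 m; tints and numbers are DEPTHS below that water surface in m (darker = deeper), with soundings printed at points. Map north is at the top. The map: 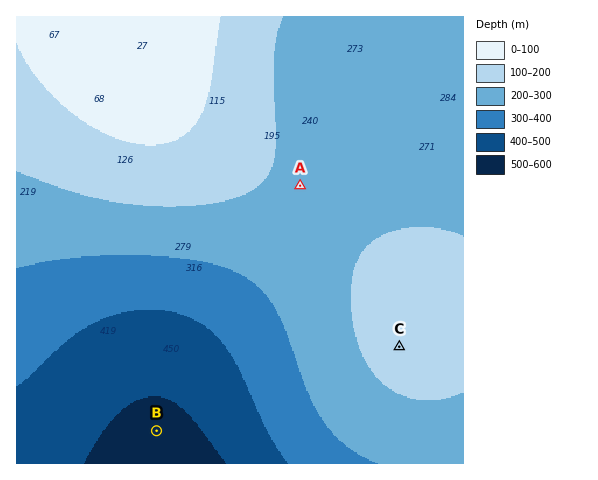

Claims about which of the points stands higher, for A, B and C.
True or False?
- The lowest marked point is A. False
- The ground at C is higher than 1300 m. True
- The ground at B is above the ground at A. False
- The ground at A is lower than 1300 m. False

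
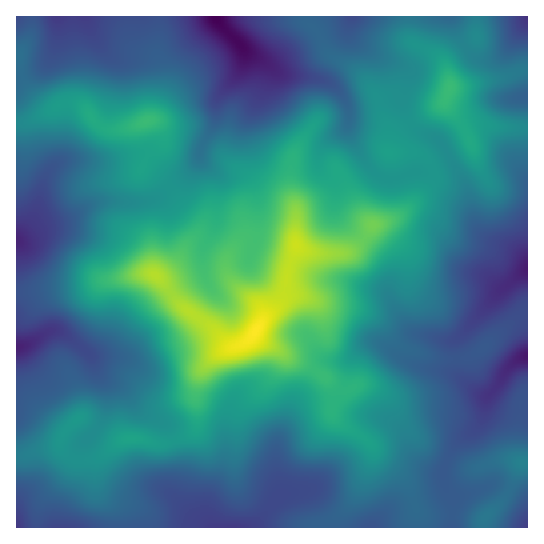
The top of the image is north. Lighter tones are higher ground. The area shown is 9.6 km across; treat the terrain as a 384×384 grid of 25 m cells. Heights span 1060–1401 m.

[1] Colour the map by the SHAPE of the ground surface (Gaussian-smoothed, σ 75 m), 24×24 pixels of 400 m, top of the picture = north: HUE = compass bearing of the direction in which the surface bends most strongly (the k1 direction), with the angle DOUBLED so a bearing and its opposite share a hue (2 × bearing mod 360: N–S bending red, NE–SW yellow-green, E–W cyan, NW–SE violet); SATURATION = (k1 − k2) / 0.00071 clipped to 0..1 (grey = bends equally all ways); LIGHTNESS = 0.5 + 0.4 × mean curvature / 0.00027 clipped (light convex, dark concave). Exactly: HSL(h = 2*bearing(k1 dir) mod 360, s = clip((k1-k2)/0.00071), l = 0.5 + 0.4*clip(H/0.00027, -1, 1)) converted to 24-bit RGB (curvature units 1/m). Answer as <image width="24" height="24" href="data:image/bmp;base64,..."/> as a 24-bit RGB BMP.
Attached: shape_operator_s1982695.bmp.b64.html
<image width="24" height="24" href="data:image/bmp;base64,Qk32BgAAAAAAADYAAAAoAAAAGAAAABgAAAABABgAAAAAAMAGAAATCwAAEwsAAAAAAAAAAAAAebtirWOOfkhuhZM8WbtLbaCRjrKkZl6Lh2l8o1iccZxdQqKTeqnLnqHXuITTwXB4R21UVZiXsqmclJ+1LD2ywcTl6sHJQkFuT4lWsFN5ZFuLssuoYqyAXqJseWBOdkNTdWJUd1NqqcySVYaLTnNPYHBFUDlO1W1ztJeBP3dqfLhsX4CHdk53NXUo1FFJ0UmAcqhSRlRxmsOlkr6Dp4pbY1U2RzUbRFUsinFQRpFzvdWFR15kcURed1opFicVnaVN2bOQTaOFZKllQWhibEelzJTKNz1+4bKn0bjsoJDaeMWefV6z6pbHnD7Iub/vbmjfdcKWQJyt0ceXRGNvPR1r4aO6VYakMn9SzOm9hp7EjEuDab2OH4qKZnaznpDX3O/vXUZyz4zN4ZqrLoNxibbPw8fxqUbUti6u5NKvOzqCy7CNbUVNDh0ls6l41KrAkuvjg9WynDt8hcSlkHqvR1N3KV9HfopNu7Q1UoxiLpBn5rXa1czwQnGugDJcrjx9pzl+5u+7L1hzt3CjyYKyLWmbSKSkytWywJdQSUwpa49Whbx9bVRzepqZQ3qRZkOXzq+HjKCcVHVQQ5EgkHgtYSw0bIJQYD+G1UuK/82FM1AfFzgbvHNojUZEMVxJjNB3oovUwMTmk9XokoXIiGWvnV9zfD4wB0Y66czJnF/BuH+qnMafTi5hlH1deFRKIxEdWLJN9tXb/3bBTJYdBywIm+GBRODrZtRXKJJxvNqzeyxgWh0ai2o+n0Sjw5qXG40kAIQMGC0GesBGsCcvUBgXdHw7UTQzQ0yJbrRddatJzsnw78z/0eL6e/LhciqE0aNyHqkkLy4LWiceaLeenq5DMH2Dyo3N67rVhRyI0p6pHjYOMhUOv7tHSnlgfVN0NmQ7lL8+mfPCbuPWfyeX/NLPdyEjEyAUtNZzwmJyO1WWQb2xbDYvnZBJNrZRHGVOzIi105HViH6snkPam2/Z49nMQlN0R2hdVrWwzP/mheDDLAohMp9I59mr7orUjZzmwOXmjI68d4O+ZB11k7iPlMO2mJS3On+KJF9S2K62e22+aUbCfWDC6t/syaT/xrf20frtdNeSUSNHRjSfT+iUaiBV566Rm7dPaVQgaTwSTUkYJjpKvMGJbblgVHl0g05sTm41E60TQ05sTkh+b63H19i5O0uMhp7U7+zczT+YRDBvoMKCdmdDHi9K7b6kyWyDqnzn1sjykJPQK155kLuIuL6IWDNHSHx+h6+Te0pCYlstNGpCPGUtelQno55ENIs4wsxSu0Ksv2SsT5GSs3eIHjle386XwvPMPFrE1kW29HihUqKlR7Roq1GGgr29SkCOfmZGklOKVq9+WExtS3E6Q6uAqc2qWaqOqXpSPVlWx4qFUkuIsK6QMjZ4mM5X7u+cGBwsYz+K2+zw69L504rbUGqGrYtrWyBZsLhnUppoe7VhLjF4xZ67M6FBg4shenojSnYsUJFkXqqIX2iuuZWZSjmCjd6h572vWiqCQ6VaZ7ZEVDQy3neRw2Wxol2ZcC+W3+/bYoXEzbqPGFVfcaWmrH67r3y8zbjEd6ecObJIKYaOeikygLdSV1WNx8tQjo0wfjxuhc2JZCREc2MsW3I1sZNnljWVbthFj9yWgCxyz7VmYUg3HSoTTkMVYoYif6k7qm5jwduQBRwus+PEbI27X0Ok4bTGzKh8MNPLq17LpCSZuc7Le42zcq+maRVq5PfUVSlAblI/1puzmmaXNTSHruLct8ny0Z7mYst5rtqaGIXBHMV4NYZySmGYl3a5/s3YRMgYBwksyo1rrKt5jE9RRhQUL8JIz9+SpFzosrvttXfZ7tf0Tm7j1vXnN3ashorU5Nvwt5zYuFWyExxhu4tZI0U2OFVK2MGe9dbkFAAz0t90iZ5zaSuQ6rzok+WhQtJvH66XqDMrLbBNaLHX2NPxp5rJV2SpVoaTvo1owVVYwl1vEExCt0tuWnSaLmdhgMwhaxoAMgIs2vTXkXynM1eCxG6s8ujZwmPfexVjSF8bnuhcDSYVd4Yil4Y5Sy0jVlkmhIMurpVaqYOJmoe0H0lekD47SCUjiU4jtaEuf/ThfcGGkj9TaDw5MaVT3ffBfx1ONijT48/z8uHZLld0a41hg09MiVxsepaSnKiIZqFffaeKr4GxLQYjfEgmXnVTWKRml92kRHmBgTlauVqyt9zfj+nc0CNt1V9SKrNpM51s17p9PTmdmW6EcFCHjp6QfJCSpaaAo6t/TKBALwQoyjrWr8vhn6Dbrt7bmbeVLk51bleRVLVdtNNfcHI7Wilt8uzZs4CiJ1hT"/>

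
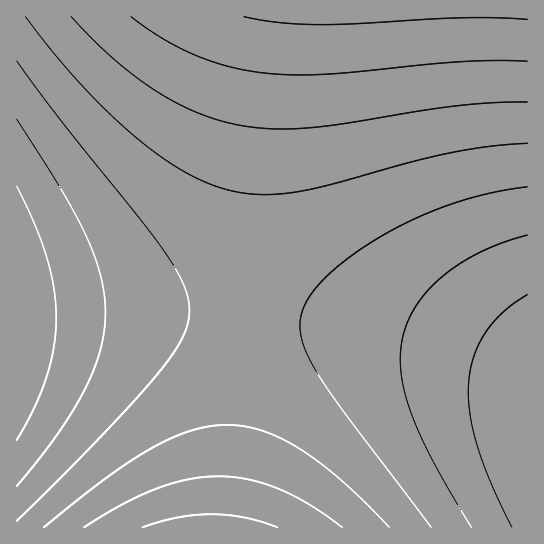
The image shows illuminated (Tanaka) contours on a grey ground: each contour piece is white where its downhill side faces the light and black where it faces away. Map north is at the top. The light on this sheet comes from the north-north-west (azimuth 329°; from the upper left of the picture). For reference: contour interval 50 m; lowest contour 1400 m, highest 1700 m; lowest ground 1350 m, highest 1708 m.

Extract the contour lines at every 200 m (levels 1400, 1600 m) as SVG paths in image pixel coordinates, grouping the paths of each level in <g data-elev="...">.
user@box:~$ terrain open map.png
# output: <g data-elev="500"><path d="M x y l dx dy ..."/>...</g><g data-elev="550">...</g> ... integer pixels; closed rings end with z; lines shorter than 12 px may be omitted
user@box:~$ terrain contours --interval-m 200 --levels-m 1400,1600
<g data-elev="1400"><path d="M512 527l-21-44-14-37-7-33-1-30 5-26 11-24 18-21 24-17"/><path d="M17 186l18 39 12 33 7 31 2 29-2 29-7 30-13 30-17 33"/></g><g data-elev="1600"><path d="M342 527l-33-23-31-15-31-10-29-3-31 4-30 9-34 15-39 23"/><path d="M71 17l42 41 21 18 21 15 22 12 20 9 21 8 21 5 32 4 36-1 36-4 111-18 37-3 36-1"/></g>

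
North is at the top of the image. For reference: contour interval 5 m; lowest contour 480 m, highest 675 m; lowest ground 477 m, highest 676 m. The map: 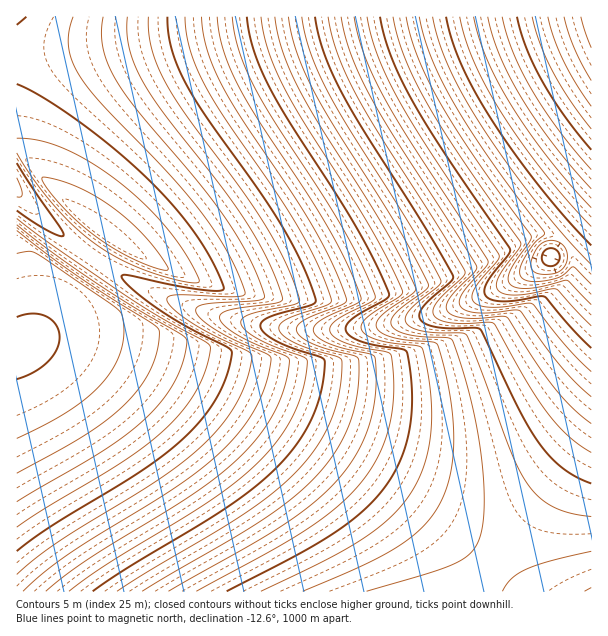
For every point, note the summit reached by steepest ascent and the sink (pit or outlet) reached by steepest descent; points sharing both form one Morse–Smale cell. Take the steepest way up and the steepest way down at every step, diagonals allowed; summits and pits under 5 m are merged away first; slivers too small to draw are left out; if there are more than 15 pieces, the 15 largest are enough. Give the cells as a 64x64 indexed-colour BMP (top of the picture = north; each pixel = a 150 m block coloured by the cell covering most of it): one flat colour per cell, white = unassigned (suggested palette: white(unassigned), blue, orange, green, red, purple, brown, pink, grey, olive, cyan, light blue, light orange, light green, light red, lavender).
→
<image width="64" height="64" href="data:image/bmp;base64,Qk12CAAAAAAAAHYAAAAoAAAAQAAAAEAAAAABAAQAAAAAAAAIAAATCwAAEwsAABAAAAAAAAAA////ALR3HwAOf/8ALKAsACgn1gC9Z5QAS1aMAMJ34wB/f38AIr28AM++FwDox64AeLv/AIrfmACWmP8A1bDFACIiIiIiIiIiIiIiIiIiIiIiIiIiIiIiIiIlVVVVVVVVIiIiIiIiIiIiIiIiIiIiIiIiIiIiIiIiIiJVVVVVVVUiIiIiIiIiIiIiIiIiIiIiIiIiIiIiIiIiIlVVVVVVVSIiIiIiIiIiIiIiIiIiIiIiIiIiIiIiIiIiJVVVVVVVIiIiIiIiIiIiIiIiIiIiIiIiIiIiIiIiIiIiVVVVVVUiIiIiIiIiIiIiIiIiIiIiIiIiIiIiIiIiIiIlVVVVVSIiIiIiIiIiIiIiIiIiIiIiIiIiIiIiIiIiIiJVVVVVIiIiIiIiIiIiIiIiIiIiIiIiIiIiIiIiIiIiIiVVVVUiIiIiIiIiIiIiIiIiIiIiIiIiIiIiIiIiIiIiJVVVVSIiIiIiIiIiIiIiIiIiIiIiIiIiIiIiIiIiIiIiVVVVIiIiIiIiIiIiIiIiIiIiIiIiIiIiIiIiIiIiIiIlVVUiIiIiIiIiIiIiIiIiIiIiIiIiIiIiIiIiIiIiIiJVVSIiIiIiIiIiIiIiIiIiIiIiIiIiIiIiIiIiIiIiIlVVIiIiIiIiIiIiIiIiIiIiIiIiIiIiIiIiIiIiIiIiJVUiIiIiIiIiIiIiIiIiIiIiIiIiIiIiIiIiIiIiIiIiVSIiIiIiIiIiIiIiIiIiIiIiIiIiIiIiIiIiIiIiIiJVIiIiIiIiIiIiIiIiIiIiIiIiIiIiIiIiIiIiIiIiIiUiIiIiIiIiIiIiIiIiIiIiIiIiIiIiIiIiIiIiIiIiIiIiIiIiIiIiIiIiIiIiIiIiIiIiIiIiIiIiIiIiIiIiIiIiIiIiIiIiIiIiIiIiIiIiIiIiIiIiIiIiIiIiIiIiIiIiIiIiIiIiIiIiIiIiIiIiIiIiIiIiIiIiIiIiIiIiIiIiIiIiIiIiIiIiIiIiIiIiIiIiIiIiIiIiIiIiIiIiIiIiIiIiIiIiIiIiIiIiIiIiIiIiIiIiIiIiIiIiIiIiIiIiIiIiIiIiIiIiIiIiIiIiIiIiIiIiIiIiIiIiIiIiIiIiIiIiIiIiIiIiIiIiIiIiIiIiIiIiIiIiIiIiIiIiIiIiIiIiIiIjMzMzMzMzMzIiIiIiIiIiIiIiIiIiIiIiIiIiIjMzMzMzMzMzMzMzMzMyIiIiIiIiImIiIiIiIiIiMzMzMzMzMzMzMzMzMzMzMzMyIiIiIiIiZjMyIjMzMzMzMzMzMzMzMzMzMzMzMzMzMzMyIiIiIiJmYzMzMzMzMzMzMzMzMzREREREQzMzMzMzMzMyIiIiImZmMzMzMzMzMzMzNERERERERERERERDMzMzMzMyIiIiZmZjMzMzMzMzM0REREREREREREREREREMzMzMzMiIiJmZmMzMzMzMzRERERERERBERFEREREREREQzMzMzIiImZmZjMzMzM0RERERBERERERERERERREREREQzMzMzIiZmZmYzMzNEREREERERERERERERERERFEREREQzMzMiJmZmZjMzREREQREREREREREREREREREREUREREQzMzImZmZmYzREREEREREREREREREREREREREREUREREMzMiZmZmZoRERBEREREREREREREREREREREREREUREREMyJmZmZohEQREREREREREREREREREREREREREREURERCImZmaIiIEREREREREREREREREREREREREREREREURBEiZmaIiIERERERERERERERERERERERERERERERERERERJmaIiIEREREREREREREREREREREREREREREREREREREWaIiIERERERERERERERERERERERERERERERERERERERaIiBERERERERERERERERERERERERERERERERERERERGIiBEREREREREREREREREREREREREREREREREREREREYiIERERERERERERERERERERERERERERERERERERERERiIERERERERERERERERERERERERERERERERERERERERGIEREREREREREREREREREREREREREREREREREREREREYEREREREREREREREREREREREREREREREREREREREREREREREREREREREREREREREREREREREREREREREREREREREREREREREREREREREREREREREREREREREREREREREREREREREREREREREREREREREREREREREREREREREREREREREREREREREREREREREREREREREREREREREREREREREREREREREREREREREREREREREREREREREREREREREREREREREREREREREREREREREREREREREREREREREREREREREREREREREREREREREREREREREREREREREREREREREREREREREREREREREREREREREREREREREREREREREREREREREREREREREREREREREREREREREREREREREREREREREREREREREREREREREREREREREREREREREREREREREREREREREREREREREREREREREREREREREREREREREXd3dxERERERERERERERERERERERERERERERERERERERd3d3d3d3cRERERERERERERERERERERERERERERERERF3d3d3d3d3d3d3EREREREREREREREREREREREREREREXd3d3d3d3d3d3d3d3d3ERERERERERERERERERERERER"/>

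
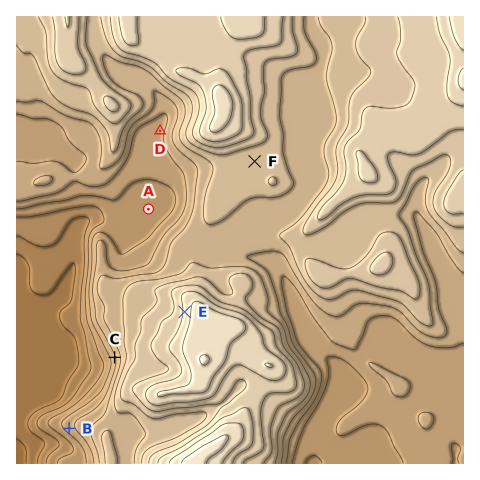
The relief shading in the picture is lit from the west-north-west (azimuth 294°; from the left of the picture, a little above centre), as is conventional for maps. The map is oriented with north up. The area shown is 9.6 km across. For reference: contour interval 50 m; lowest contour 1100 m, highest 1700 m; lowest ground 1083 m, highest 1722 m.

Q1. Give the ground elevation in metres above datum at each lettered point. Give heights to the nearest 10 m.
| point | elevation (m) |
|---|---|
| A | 1280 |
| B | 1330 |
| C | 1340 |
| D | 1330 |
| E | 1610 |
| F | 1470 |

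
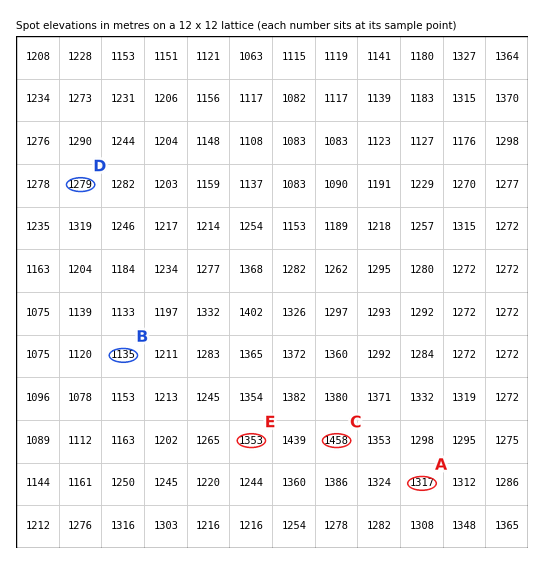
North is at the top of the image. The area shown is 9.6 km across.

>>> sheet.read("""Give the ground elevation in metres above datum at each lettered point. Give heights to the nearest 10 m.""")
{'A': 1320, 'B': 1140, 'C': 1460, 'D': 1280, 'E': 1350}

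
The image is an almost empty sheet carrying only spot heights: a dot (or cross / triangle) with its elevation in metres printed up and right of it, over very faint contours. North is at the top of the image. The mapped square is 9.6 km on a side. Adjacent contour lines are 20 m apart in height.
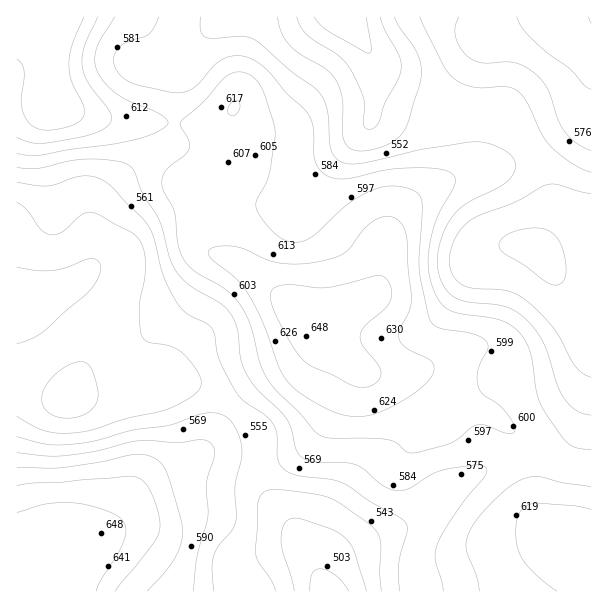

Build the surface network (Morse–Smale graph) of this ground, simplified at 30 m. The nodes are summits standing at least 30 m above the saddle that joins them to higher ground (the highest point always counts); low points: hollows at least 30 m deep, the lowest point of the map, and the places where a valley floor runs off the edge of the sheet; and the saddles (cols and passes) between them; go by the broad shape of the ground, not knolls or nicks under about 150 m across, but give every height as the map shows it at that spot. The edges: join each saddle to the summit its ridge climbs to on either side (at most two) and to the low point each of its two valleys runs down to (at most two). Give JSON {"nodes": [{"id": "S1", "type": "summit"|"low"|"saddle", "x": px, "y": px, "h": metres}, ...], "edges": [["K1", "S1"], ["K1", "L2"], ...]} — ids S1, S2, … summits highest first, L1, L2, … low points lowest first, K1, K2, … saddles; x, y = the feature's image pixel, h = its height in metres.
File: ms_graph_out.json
{"nodes": [
{"id": "S1", "type": "summit", "x": 71, "y": 549, "h": 660},
{"id": "S2", "type": "summit", "x": 17, "y": 18, "h": 656},
{"id": "S3", "type": "summit", "x": 303, "y": 317, "h": 651},
{"id": "S4", "type": "summit", "x": 564, "y": 540, "h": 635},
{"id": "S5", "type": "summit", "x": 591, "y": 18, "h": 621},
{"id": "L1", "type": "low", "x": 341, "y": 17, "h": 484},
{"id": "L2", "type": "low", "x": 329, "y": 591, "h": 490},
{"id": "L3", "type": "low", "x": 18, "y": 312, "h": 508},
{"id": "L4", "type": "low", "x": 537, "y": 251, "h": 517},
{"id": "K1", "type": "saddle", "x": 174, "y": 123, "h": 600},
{"id": "K2", "type": "saddle", "x": 531, "y": 459, "h": 594},
{"id": "K3", "type": "saddle", "x": 234, "y": 408, "h": 556},
{"id": "K4", "type": "saddle", "x": 531, "y": 147, "h": 554}],
"edges": [["K1", "S2"], ["K1", "S3"], ["K1", "L1"], ["K1", "L3"], ["K2", "S3"], ["K2", "S4"], ["K2", "L2"], ["K2", "L4"], ["K3", "S1"], ["K3", "S3"], ["K3", "L2"], ["K3", "L3"], ["K4", "S3"], ["K4", "S5"], ["K4", "L1"], ["K4", "L4"]]}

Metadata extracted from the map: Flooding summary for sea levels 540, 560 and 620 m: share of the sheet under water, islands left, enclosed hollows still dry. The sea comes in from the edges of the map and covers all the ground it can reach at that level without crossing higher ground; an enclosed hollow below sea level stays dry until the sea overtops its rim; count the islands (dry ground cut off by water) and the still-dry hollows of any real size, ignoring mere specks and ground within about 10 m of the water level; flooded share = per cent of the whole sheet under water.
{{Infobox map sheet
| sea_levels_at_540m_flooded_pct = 20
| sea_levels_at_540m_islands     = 0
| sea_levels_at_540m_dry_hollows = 0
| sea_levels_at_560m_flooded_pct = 34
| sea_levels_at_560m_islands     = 0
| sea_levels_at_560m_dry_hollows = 0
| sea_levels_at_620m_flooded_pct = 84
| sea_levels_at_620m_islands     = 1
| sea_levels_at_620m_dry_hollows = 0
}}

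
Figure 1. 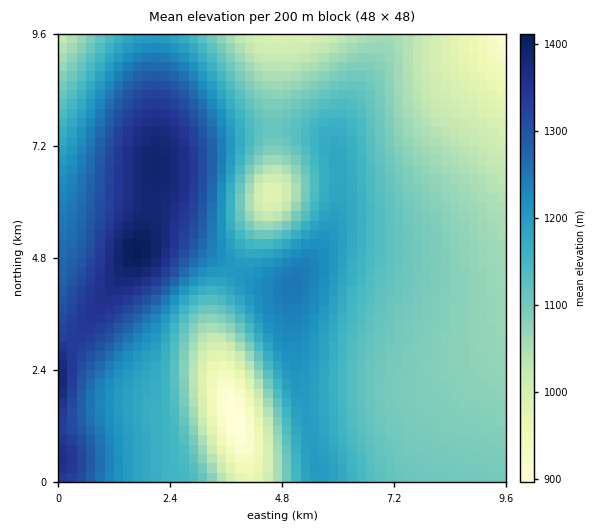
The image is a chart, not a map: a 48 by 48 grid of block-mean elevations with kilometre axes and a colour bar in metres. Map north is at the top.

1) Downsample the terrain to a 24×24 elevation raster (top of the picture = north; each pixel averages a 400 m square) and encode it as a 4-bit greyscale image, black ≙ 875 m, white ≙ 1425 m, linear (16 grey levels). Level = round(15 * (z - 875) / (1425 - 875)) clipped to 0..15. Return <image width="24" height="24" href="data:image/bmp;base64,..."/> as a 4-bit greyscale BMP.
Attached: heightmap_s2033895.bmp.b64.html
<image width="24" height="24" href="data:image/bmp;base64,Qk2WAQAAAAAAAHYAAAAoAAAAGAAAABgAAAABAAQAAAAAACABAAATCwAAEwsAABAAAAAAAAAAAAAAABEREQAiIiIAMzMzAERERABVVVUAZmZmAHd3dwCIiIgAmZmZAKqqqgC7u7sAzMzMAN3d3QDu7u4A////ANypiIdTJHmYd2ZmZtypiHZCJHmYd2ZmZsupiHUhJYmIdmZmZsupiHQhJYmHdmZmZtupiHQRNpmHdmZmZtupiGQiR5mHdmZmZdy6mGQzaJmHdmZmVdzKmXVFeamHdmZmVc3LqXZWiqmYdmZmVc3dyod4mqqYd2ZmVbzd3KmJmqqYd2ZmVbze7bqZmaqYd2ZmVbve/supiJqYh2ZmVavO7tuoZnmYh2ZlVavN7tynVFeYh2ZlVavN7tynQ0eIh2ZVVavN7tyoVFeId2ZVVJrN7ty4ZWeIdmVVRIq93typdniIdlVERIm83duodneIdlVEQ3irzMuXZmZ3dlRDM2ibvLqHVVVmZlRDMleKqql2VEVWZVQzIlZ4mZhlQzRFVVQzIQ=="/>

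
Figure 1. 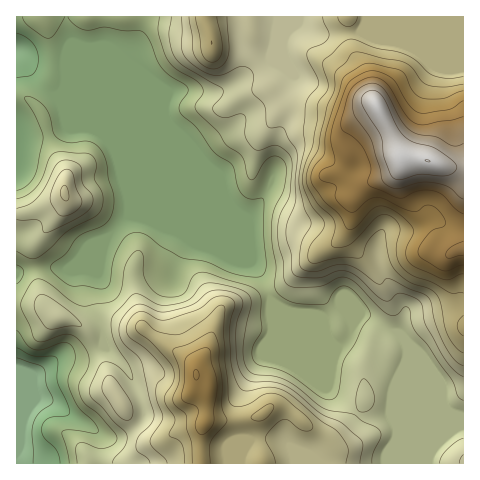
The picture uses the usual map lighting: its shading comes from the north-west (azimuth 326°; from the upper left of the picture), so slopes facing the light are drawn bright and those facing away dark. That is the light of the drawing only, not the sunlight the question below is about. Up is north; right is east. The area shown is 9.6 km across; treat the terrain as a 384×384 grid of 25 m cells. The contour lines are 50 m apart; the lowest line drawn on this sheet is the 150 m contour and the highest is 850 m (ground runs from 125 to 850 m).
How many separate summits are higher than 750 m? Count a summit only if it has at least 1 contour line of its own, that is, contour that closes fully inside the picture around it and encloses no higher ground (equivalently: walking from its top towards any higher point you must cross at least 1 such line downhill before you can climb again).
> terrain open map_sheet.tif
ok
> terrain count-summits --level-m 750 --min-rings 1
1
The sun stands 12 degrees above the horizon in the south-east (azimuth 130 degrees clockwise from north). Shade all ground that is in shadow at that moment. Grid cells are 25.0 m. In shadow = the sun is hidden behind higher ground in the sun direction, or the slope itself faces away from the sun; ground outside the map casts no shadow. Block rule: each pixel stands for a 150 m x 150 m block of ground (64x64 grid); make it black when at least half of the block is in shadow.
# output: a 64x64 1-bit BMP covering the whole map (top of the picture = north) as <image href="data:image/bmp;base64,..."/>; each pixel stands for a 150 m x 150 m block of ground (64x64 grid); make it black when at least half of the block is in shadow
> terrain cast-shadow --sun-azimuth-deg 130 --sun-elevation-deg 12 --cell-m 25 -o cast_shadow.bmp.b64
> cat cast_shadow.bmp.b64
<image width="64" height="64" href="data:image/bmp;base64,Qk0+AgAAAAAAAD4AAAAoAAAAQAAAAEAAAAABAAEAAAAAAAACAAATCwAAEwsAAAIAAAAAAAAA////AAAAAAABAACAAAAAAAAAAIAAAAAMAAMAAAAAAAYAA4AAAAAAAgAAOAAAAAAAMAA4AAAAAAAwADjAAAAAADAAAAAAAAAAAAAAAGAAAAAAAAYAcAAAAAAADwB4AAAAACAPgHgAAAAAcA+AcAAAAABwD4AAAAAAAGAPgAAAAAAAAAAAAAAAAAAAAMAAAAAAAAAAwAAAAAAAAAAAAAAAAAADAAAAAAAAAAeAAAAAAAAAB8eAAAAAAAAPz/AAAAAAAA+P+AAAAABAHg/8AAAAAMAcB/wAAAAAwAAD4AAAAAAAAAGADgAAAAAAAAAPAAAAAAAAAAGAAAAAAAAACcAAAAAAAAAMwAAAAAAAABzgAAAAAAAAHAAAAAAAAAAcAAAAAAAAAD4AAAAAAAAAHwAAAMAAAAAfgAAA+AAAAA+AAAD8AAAAD8AAAP4AAAAPwAAA/gAAAA/gAAD+AAAAD/AAAP4AAAAP8AAAeAAAAA/wAAAgAAAAD/gAAAAAAAAH+AAAAAAAAAP8AAAAAAAAAPwAAAAAAAAA/gAAAAAAAAH+AAAAAAAAAf8AAAAAAAAB/8ACAAAAAAH/4AcAAAAAAf/gBwAAAAAB/+AGAAAAAAD/4AAAAAAAAP+AAAAAAAAA/gAAAAAAAAD8AAAAAABgAPAAAAAAAEAAAAAAAAAAAAAAAAAAAADAAAAAAA=="/>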